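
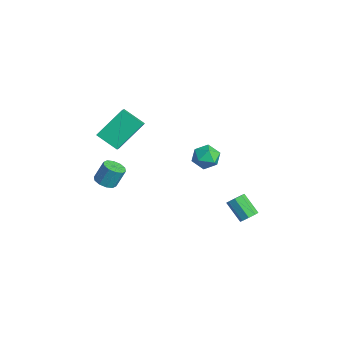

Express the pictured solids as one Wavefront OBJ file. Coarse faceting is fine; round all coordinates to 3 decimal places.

v 0.681 3.656 -4.451
v 1.004 3.85 -4.037
v 0.023 3.479 -3.095
v -0.301 3.284 -3.509
v 0.741 4.15 -4.194
v -0.241 3.778 -3.252
v 0.442 4.16 -4.501
v -0.539 3.788 -3.559
v 0.283 3.875 -4.779
v -0.698 3.503 -3.837
v 0.357 3.461 -4.865
v -0.624 3.09 -3.923
v 0.621 3.162 -4.708
v -0.361 2.79 -3.766
v 0.919 3.152 -4.401
v -0.062 2.78 -3.459
v 1.078 3.437 -4.123
v 0.097 3.065 -3.181
v -3.073 -3.025 -2.198
v -2.452 -2.839 -2.325
v -2.387 -2.308 -1.229
v -3.007 -2.495 -1.102
v -2.702 -2.543 -2.454
v -2.637 -2.012 -1.357
v -3.093 -2.431 -2.485
v -3.028 -1.9 -1.388
v -3.476 -2.546 -2.406
v -3.411 -2.016 -1.31
v -3.705 -2.845 -2.248
v -3.64 -2.314 -1.152
v -3.693 -3.212 -2.071
v -3.628 -2.681 -0.975
v -3.443 -3.508 -1.943
v -3.378 -2.977 -0.846
v -3.052 -3.62 -1.912
v -2.987 -3.089 -0.815
v -2.669 -3.504 -1.99
v -2.604 -2.974 -0.894
v -2.44 -3.206 -2.148
v -2.375 -2.675 -1.052
v 1.261 1.479 0.898
v 1.718 1.114 1.473
v 0.182 0.866 1.367
v 0.639 0.501 1.942
v 0.505 1.31 1.975
v 1.173 1.689 1.686
v 0.727 0.291 1.154
v 1.395 0.67 0.865
v 1.388 0.381 1.632
v 1.251 1.01 2.139
v 0.649 0.97 0.701
v 0.512 1.599 1.208
v -2.016 -3.836 2.497
v -2.217 -2.308 3.878
v -2.73 -3.46 1.977
v -2.93 -1.932 3.358
v -1.09 -3.068 1.782
v -1.29 -1.54 3.163
v -1.803 -2.692 1.262
v -2.004 -1.164 2.643
f 2 1 5
f 2 5 3
f 3 5 6
f 3 6 4
f 5 1 7
f 5 7 6
f 6 7 8
f 6 8 4
f 7 1 9
f 7 9 8
f 8 9 10
f 8 10 4
f 9 1 11
f 9 11 10
f 10 11 12
f 10 12 4
f 11 1 13
f 11 13 12
f 12 13 14
f 12 14 4
f 13 1 15
f 13 15 14
f 14 15 16
f 14 16 4
f 15 1 17
f 15 17 16
f 16 17 18
f 16 18 4
f 17 1 2
f 17 2 18
f 18 2 3
f 18 3 4
f 20 19 23
f 20 23 21
f 21 23 24
f 21 24 22
f 23 19 25
f 23 25 24
f 24 25 26
f 24 26 22
f 25 19 27
f 25 27 26
f 26 27 28
f 26 28 22
f 27 19 29
f 27 29 28
f 28 29 30
f 28 30 22
f 29 19 31
f 29 31 30
f 30 31 32
f 30 32 22
f 31 19 33
f 31 33 32
f 32 33 34
f 32 34 22
f 33 19 35
f 33 35 34
f 34 35 36
f 34 36 22
f 35 19 37
f 35 37 36
f 36 37 38
f 36 38 22
f 37 19 39
f 37 39 38
f 38 39 40
f 38 40 22
f 39 19 20
f 39 20 40
f 40 20 21
f 40 21 22
f 41 52 46
f 41 46 42
f 41 42 48
f 41 48 51
f 41 51 52
f 42 46 50
f 46 52 45
f 52 51 43
f 51 48 47
f 48 42 49
f 44 50 45
f 44 45 43
f 44 43 47
f 44 47 49
f 44 49 50
f 45 50 46
f 43 45 52
f 47 43 51
f 49 47 48
f 50 49 42
f 54 56 53
f 57 54 53
f 53 56 55
f 55 57 53
f 54 60 56
f 58 54 57
f 58 60 54
f 56 60 55
f 59 57 55
f 55 60 59
f 59 58 57
f 60 58 59



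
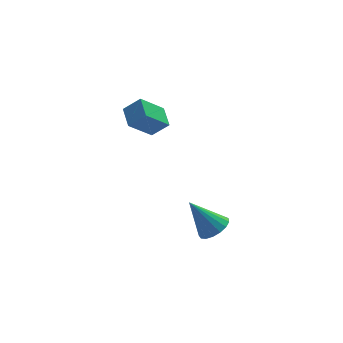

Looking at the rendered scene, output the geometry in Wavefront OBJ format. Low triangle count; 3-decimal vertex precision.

v -1.054 -2.701 -4.209
v -0.701 -3.22 -3.799
v -1.966 -2.199 -2.791
v -0.492 -2.929 -3.768
v -0.413 -2.587 -3.838
v -0.48 -2.27 -3.993
v -0.678 -2.052 -4.197
v -0.963 -1.982 -4.405
v -1.268 -2.078 -4.568
v -1.525 -2.316 -4.648
v -1.673 -2.642 -4.629
v -1.68 -2.982 -4.513
v -1.543 -3.257 -4.327
v -1.294 -3.405 -4.115
v -0.99 -3.392 -3.924
v -3.401 2.222 -1.079
v -2.688 2.006 -0.397
v -3.375 3.259 -0.778
v -2.662 3.043 -0.096
v -2.318 2.497 -2.124
v -1.605 2.281 -1.442
v -2.292 3.534 -1.823
v -1.579 3.318 -1.141
f 2 1 4
f 2 4 3
f 4 1 5
f 4 5 3
f 5 1 6
f 5 6 3
f 6 1 7
f 6 7 3
f 7 1 8
f 7 8 3
f 8 1 9
f 8 9 3
f 9 1 10
f 9 10 3
f 10 1 11
f 10 11 3
f 11 1 12
f 11 12 3
f 12 1 13
f 12 13 3
f 13 1 14
f 13 14 3
f 14 1 15
f 14 15 3
f 15 1 2
f 15 2 3
f 17 19 16
f 20 17 16
f 16 19 18
f 18 20 16
f 17 23 19
f 21 17 20
f 21 23 17
f 19 23 18
f 22 20 18
f 18 23 22
f 22 21 20
f 23 21 22



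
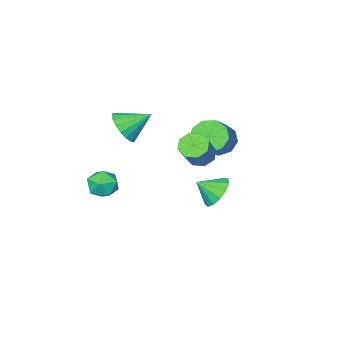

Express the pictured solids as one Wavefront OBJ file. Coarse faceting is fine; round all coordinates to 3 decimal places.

v -3.546 -1.443 -4.118
v -2.756 -0.745 -4.394
v -2.674 -2.117 -3.322
v -3.028 -0.51 -3.896
v -3.465 -0.571 -3.469
v -3.928 -0.909 -3.248
v -4.269 -1.416 -3.303
v -4.381 -1.932 -3.617
v -4.228 -2.293 -4.09
v -3.859 -2.383 -4.572
v -3.39 -2.176 -4.91
v -2.971 -1.735 -4.996
v -2.734 -1.202 -4.804
v 0.634 -4.027 1.24
v 1.427 -3.616 1.865
v -0.554 -3.193 2.2
v 1.38 -3.282 1.516
v 1.185 -3.096 1.113
v 0.881 -3.094 0.735
v 0.528 -3.277 0.457
v 0.196 -3.608 0.334
v -0.049 -4.023 0.391
v -0.159 -4.438 0.616
v -0.113 -4.772 0.965
v 0.082 -4.959 1.368
v 0.386 -4.961 1.746
v 0.739 -4.778 2.024
v 1.071 -4.446 2.147
v 1.317 -4.032 2.09
v -3.961 -1.88 -0.382
v -3.554 -1.35 -1.205
v -2.252 -0.511 -0.021
v -2.659 -1.04 0.802
v -4.084 -0.962 -0.898
v -2.782 -0.122 0.286
v -4.556 -1.003 -0.349
v -3.254 -0.164 0.835
v -4.75 -1.455 0.184
v -3.448 -0.615 1.368
v -4.575 -2.105 0.453
v -3.272 -1.266 1.637
v -4.112 -2.65 0.33
v -2.81 -1.811 1.514
v -3.579 -2.834 -0.125
v -2.277 -1.995 1.059
v -3.225 -2.572 -0.701
v -1.922 -1.733 0.483
v -3.215 -1.986 -1.127
v -1.913 -1.147 0.057
v -0.168 1.33 1.604
v 0.436 1.455 1.078
v 1.551 2.274 2.55
v 0.948 2.15 3.076
v 0.044 1.934 1.108
v 1.159 2.754 2.579
v -0.471 2.06 1.428
v 0.644 2.88 2.9
v -0.809 1.759 1.852
v 0.306 2.578 3.323
v -0.771 1.206 2.13
v 0.344 2.025 3.602
v -0.379 0.726 2.101
v 0.736 1.546 3.572
v 0.136 0.6 1.78
v 1.251 1.42 3.252
v 0.474 0.902 1.357
v 1.589 1.721 2.828
v 3.149 -1.902 -1.842
v 3.799 -2.618 -1.81
v 2.101 -2.822 -1.13
v 2.751 -3.538 -1.098
v 2.874 -2.748 -0.554
v 3.522 -2.18 -0.993
v 2.378 -3.26 -1.947
v 3.026 -2.692 -2.386
v 3.322 -3.458 -1.875
v 3.629 -3.141 -1.014
v 2.271 -2.299 -1.926
v 2.578 -1.982 -1.065
f 2 1 4
f 2 4 3
f 4 1 5
f 4 5 3
f 5 1 6
f 5 6 3
f 6 1 7
f 6 7 3
f 7 1 8
f 7 8 3
f 8 1 9
f 8 9 3
f 9 1 10
f 9 10 3
f 10 1 11
f 10 11 3
f 11 1 12
f 11 12 3
f 12 1 13
f 12 13 3
f 13 1 2
f 13 2 3
f 15 14 17
f 15 17 16
f 17 14 18
f 17 18 16
f 18 14 19
f 18 19 16
f 19 14 20
f 19 20 16
f 20 14 21
f 20 21 16
f 21 14 22
f 21 22 16
f 22 14 23
f 22 23 16
f 23 14 24
f 23 24 16
f 24 14 25
f 24 25 16
f 25 14 26
f 25 26 16
f 26 14 27
f 26 27 16
f 27 14 28
f 27 28 16
f 28 14 29
f 28 29 16
f 29 14 15
f 29 15 16
f 31 30 34
f 31 34 32
f 32 34 35
f 32 35 33
f 34 30 36
f 34 36 35
f 35 36 37
f 35 37 33
f 36 30 38
f 36 38 37
f 37 38 39
f 37 39 33
f 38 30 40
f 38 40 39
f 39 40 41
f 39 41 33
f 40 30 42
f 40 42 41
f 41 42 43
f 41 43 33
f 42 30 44
f 42 44 43
f 43 44 45
f 43 45 33
f 44 30 46
f 44 46 45
f 45 46 47
f 45 47 33
f 46 30 48
f 46 48 47
f 47 48 49
f 47 49 33
f 48 30 31
f 48 31 49
f 49 31 32
f 49 32 33
f 51 50 54
f 51 54 52
f 52 54 55
f 52 55 53
f 54 50 56
f 54 56 55
f 55 56 57
f 55 57 53
f 56 50 58
f 56 58 57
f 57 58 59
f 57 59 53
f 58 50 60
f 58 60 59
f 59 60 61
f 59 61 53
f 60 50 62
f 60 62 61
f 61 62 63
f 61 63 53
f 62 50 64
f 62 64 63
f 63 64 65
f 63 65 53
f 64 50 66
f 64 66 65
f 65 66 67
f 65 67 53
f 66 50 51
f 66 51 67
f 67 51 52
f 67 52 53
f 68 79 73
f 68 73 69
f 68 69 75
f 68 75 78
f 68 78 79
f 69 73 77
f 73 79 72
f 79 78 70
f 78 75 74
f 75 69 76
f 71 77 72
f 71 72 70
f 71 70 74
f 71 74 76
f 71 76 77
f 72 77 73
f 70 72 79
f 74 70 78
f 76 74 75
f 77 76 69



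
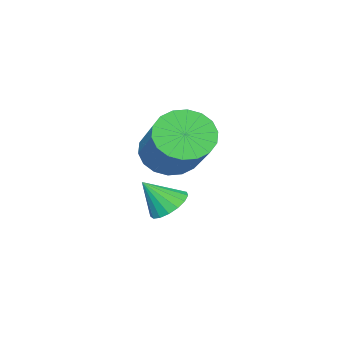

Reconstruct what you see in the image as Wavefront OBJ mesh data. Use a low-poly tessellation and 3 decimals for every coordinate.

v 2.398 1.408 -1.252
v 2.929 1.59 -1.493
v 2.922 0.972 -0.428
v 2.848 1.814 -1.323
v 2.665 1.945 -1.138
v 2.421 1.953 -0.978
v 2.171 1.836 -0.882
v 1.974 1.621 -0.87
v 1.873 1.358 -0.946
v 1.893 1.106 -1.092
v 2.029 0.923 -1.275
v 2.249 0.852 -1.453
v 2.504 0.908 -1.584
v 2.734 1.078 -1.64
v 2.887 1.325 -1.607
v 2.482 1.525 0.653
v 3.181 1.267 0.337
v 4.198 2.656 1.45
v 3.498 2.915 1.767
v 3.08 1.525 0.107
v 4.096 2.915 1.22
v 2.86 1.784 -0.015
v 3.877 3.173 1.099
v 2.565 1.991 -0.004
v 3.582 3.38 1.109
v 2.254 2.106 0.137
v 3.271 3.495 1.25
v 1.988 2.106 0.38
v 3.004 3.495 1.493
v 1.819 1.991 0.677
v 2.836 3.38 1.79
v 1.782 1.784 0.97
v 2.799 3.173 2.083
v 1.884 1.525 1.2
v 2.9 2.915 2.313
v 2.103 1.267 1.321
v 3.12 2.656 2.435
v 2.398 1.06 1.311
v 3.415 2.449 2.424
v 2.709 0.945 1.17
v 3.726 2.334 2.283
v 2.976 0.945 0.927
v 3.992 2.334 2.04
v 3.144 1.06 0.63
v 4.161 2.449 1.743
f 2 1 4
f 2 4 3
f 4 1 5
f 4 5 3
f 5 1 6
f 5 6 3
f 6 1 7
f 6 7 3
f 7 1 8
f 7 8 3
f 8 1 9
f 8 9 3
f 9 1 10
f 9 10 3
f 10 1 11
f 10 11 3
f 11 1 12
f 11 12 3
f 12 1 13
f 12 13 3
f 13 1 14
f 13 14 3
f 14 1 15
f 14 15 3
f 15 1 2
f 15 2 3
f 17 16 20
f 17 20 18
f 18 20 21
f 18 21 19
f 20 16 22
f 20 22 21
f 21 22 23
f 21 23 19
f 22 16 24
f 22 24 23
f 23 24 25
f 23 25 19
f 24 16 26
f 24 26 25
f 25 26 27
f 25 27 19
f 26 16 28
f 26 28 27
f 27 28 29
f 27 29 19
f 28 16 30
f 28 30 29
f 29 30 31
f 29 31 19
f 30 16 32
f 30 32 31
f 31 32 33
f 31 33 19
f 32 16 34
f 32 34 33
f 33 34 35
f 33 35 19
f 34 16 36
f 34 36 35
f 35 36 37
f 35 37 19
f 36 16 38
f 36 38 37
f 37 38 39
f 37 39 19
f 38 16 40
f 38 40 39
f 39 40 41
f 39 41 19
f 40 16 42
f 40 42 41
f 41 42 43
f 41 43 19
f 42 16 44
f 42 44 43
f 43 44 45
f 43 45 19
f 44 16 17
f 44 17 45
f 45 17 18
f 45 18 19



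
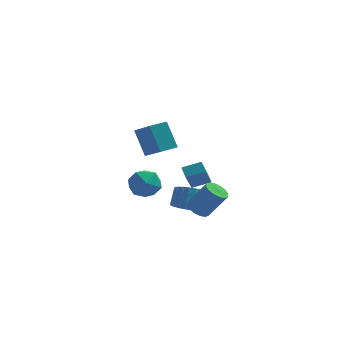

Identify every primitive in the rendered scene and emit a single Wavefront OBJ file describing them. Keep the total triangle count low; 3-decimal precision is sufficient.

v -0.413 -1.185 0.014
v -0.692 -0.565 0.435
v -0.148 -0.076 -1.443
v -0.427 0.544 -1.021
v 0.707 -0.944 0.401
v 0.428 -0.324 0.823
v 0.972 0.165 -1.055
v 0.693 0.785 -0.634
v 0.476 -3.515 -1.291
v 0.929 -4.014 -1.619
v 1.997 -4.085 -0.037
v 1.544 -3.585 0.291
v 1.081 -3.668 -1.706
v 2.149 -3.738 -0.125
v 1.071 -3.281 -1.682
v 2.139 -3.351 -0.101
v 0.902 -2.956 -1.553
v 1.97 -3.026 0.028
v 0.618 -2.781 -1.354
v 1.686 -2.852 0.228
v 0.296 -2.803 -1.138
v 1.365 -2.873 0.444
v 0.023 -3.015 -0.963
v 1.091 -3.086 0.619
v -0.129 -3.362 -0.875
v 0.939 -3.432 0.706
v -0.119 -3.749 -0.899
v 0.949 -3.819 0.682
v 0.05 -4.074 -1.028
v 1.118 -4.144 0.553
v 0.334 -4.248 -1.228
v 1.402 -4.319 0.354
v 0.655 -4.227 -1.444
v 1.724 -4.297 0.138
v -4.134 2.674 -2.385
v -3.291 3.205 -3.013
v -2.909 1.295 -1.907
v -2.066 1.826 -2.535
v -2.461 2.322 -1.543
v -3.218 3.174 -1.838
v -2.982 1.326 -3.082
v -3.739 2.178 -3.377
v -2.579 2.372 -3.444
v -2.257 2.987 -2.493
v -3.943 1.513 -2.427
v -3.621 2.128 -1.476
v -1.504 -4.545 3.668
v -2.17 -3.802 5.262
v -2.486 -3.255 2.658
v -3.151 -2.513 4.251
v -0.629 -3.847 3.709
v -1.294 -3.105 5.302
v -1.61 -2.558 2.698
v -2.276 -1.815 4.292
v -0.476 0.878 -3.58
v 0.541 0.857 -3.742
v 0.713 1.662 -2.762
v -0.304 1.682 -2.6
v 0.418 1.185 -3.989
v 0.59 1.989 -3.009
v 0.14 1.459 -4.166
v 0.313 2.264 -3.185
v -0.244 1.633 -4.241
v -0.072 2.438 -3.26
v -0.668 1.676 -4.202
v -0.496 2.481 -3.221
v -1.059 1.581 -4.055
v -0.887 2.386 -3.075
v -1.35 1.365 -3.826
v -1.177 2.169 -2.846
v -1.489 1.064 -3.555
v -1.317 1.869 -2.575
v -1.453 0.731 -3.288
v -1.281 1.536 -2.308
v -1.248 0.423 -3.072
v -1.076 1.228 -2.091
v -0.91 0.194 -2.943
v -0.738 0.999 -1.963
v -0.497 0.083 -2.925
v -0.324 0.888 -1.944
v -0.08 0.11 -3.02
v 0.092 0.914 -2.039
v 0.268 0.269 -3.212
v 0.441 1.074 -2.231
v 0.488 0.533 -3.467
v 0.66 1.338 -2.487
f 2 4 1
f 5 2 1
f 1 4 3
f 3 5 1
f 2 8 4
f 6 2 5
f 6 8 2
f 4 8 3
f 7 5 3
f 3 8 7
f 7 6 5
f 8 6 7
f 10 9 13
f 10 13 11
f 11 13 14
f 11 14 12
f 13 9 15
f 13 15 14
f 14 15 16
f 14 16 12
f 15 9 17
f 15 17 16
f 16 17 18
f 16 18 12
f 17 9 19
f 17 19 18
f 18 19 20
f 18 20 12
f 19 9 21
f 19 21 20
f 20 21 22
f 20 22 12
f 21 9 23
f 21 23 22
f 22 23 24
f 22 24 12
f 23 9 25
f 23 25 24
f 24 25 26
f 24 26 12
f 25 9 27
f 25 27 26
f 26 27 28
f 26 28 12
f 27 9 29
f 27 29 28
f 28 29 30
f 28 30 12
f 29 9 31
f 29 31 30
f 30 31 32
f 30 32 12
f 31 9 33
f 31 33 32
f 32 33 34
f 32 34 12
f 33 9 10
f 33 10 34
f 34 10 11
f 34 11 12
f 35 46 40
f 35 40 36
f 35 36 42
f 35 42 45
f 35 45 46
f 36 40 44
f 40 46 39
f 46 45 37
f 45 42 41
f 42 36 43
f 38 44 39
f 38 39 37
f 38 37 41
f 38 41 43
f 38 43 44
f 39 44 40
f 37 39 46
f 41 37 45
f 43 41 42
f 44 43 36
f 48 50 47
f 51 48 47
f 47 50 49
f 49 51 47
f 48 54 50
f 52 48 51
f 52 54 48
f 50 54 49
f 53 51 49
f 49 54 53
f 53 52 51
f 54 52 53
f 56 55 59
f 56 59 57
f 57 59 60
f 57 60 58
f 59 55 61
f 59 61 60
f 60 61 62
f 60 62 58
f 61 55 63
f 61 63 62
f 62 63 64
f 62 64 58
f 63 55 65
f 63 65 64
f 64 65 66
f 64 66 58
f 65 55 67
f 65 67 66
f 66 67 68
f 66 68 58
f 67 55 69
f 67 69 68
f 68 69 70
f 68 70 58
f 69 55 71
f 69 71 70
f 70 71 72
f 70 72 58
f 71 55 73
f 71 73 72
f 72 73 74
f 72 74 58
f 73 55 75
f 73 75 74
f 74 75 76
f 74 76 58
f 75 55 77
f 75 77 76
f 76 77 78
f 76 78 58
f 77 55 79
f 77 79 78
f 78 79 80
f 78 80 58
f 79 55 81
f 79 81 80
f 80 81 82
f 80 82 58
f 81 55 83
f 81 83 82
f 82 83 84
f 82 84 58
f 83 55 85
f 83 85 84
f 84 85 86
f 84 86 58
f 85 55 56
f 85 56 86
f 86 56 57
f 86 57 58



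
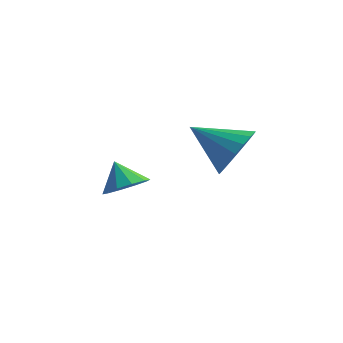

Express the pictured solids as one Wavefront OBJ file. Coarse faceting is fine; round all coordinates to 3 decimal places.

v 4.524 0.886 2.151
v 4.934 0.379 2.828
v 3.076 0.754 2.929
v 4.974 0.772 2.968
v 4.925 1.187 2.946
v 4.796 1.542 2.767
v 4.613 1.767 2.465
v 4.413 1.818 2.101
v 4.235 1.684 1.747
v 4.114 1.392 1.473
v 4.075 1 1.333
v 4.124 0.585 1.355
v 4.253 0.23 1.535
v 4.435 0.004 1.836
v 4.636 -0.046 2.2
v 4.814 0.088 2.554
v 0.694 1.335 -0.487
v 1.321 1.314 -0.041
v 0.126 1.645 0.327
v 1.289 1.75 -0.229
v 1.03 2.027 -0.516
v 0.642 2.04 -0.792
v 0.275 1.783 -0.951
v 0.067 1.356 -0.933
v 0.099 0.92 -0.744
v 0.358 0.643 -0.457
v 0.746 0.63 -0.182
v 1.114 0.886 -0.023
f 2 1 4
f 2 4 3
f 4 1 5
f 4 5 3
f 5 1 6
f 5 6 3
f 6 1 7
f 6 7 3
f 7 1 8
f 7 8 3
f 8 1 9
f 8 9 3
f 9 1 10
f 9 10 3
f 10 1 11
f 10 11 3
f 11 1 12
f 11 12 3
f 12 1 13
f 12 13 3
f 13 1 14
f 13 14 3
f 14 1 15
f 14 15 3
f 15 1 16
f 15 16 3
f 16 1 2
f 16 2 3
f 18 17 20
f 18 20 19
f 20 17 21
f 20 21 19
f 21 17 22
f 21 22 19
f 22 17 23
f 22 23 19
f 23 17 24
f 23 24 19
f 24 17 25
f 24 25 19
f 25 17 26
f 25 26 19
f 26 17 27
f 26 27 19
f 27 17 28
f 27 28 19
f 28 17 18
f 28 18 19



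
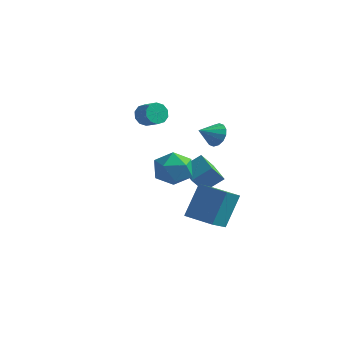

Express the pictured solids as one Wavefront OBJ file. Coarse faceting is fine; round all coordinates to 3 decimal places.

v 1.42 3.565 -1.672
v 1.101 2.697 -0.504
v 0.291 4.428 -1.339
v -0.029 3.56 -0.171
v 2.249 4.34 -0.869
v 1.929 3.472 0.299
v 1.119 5.203 -0.536
v 0.8 4.335 0.632
v 2.411 -1.865 3.845
v 3.067 -1.808 2.895
v 2.913 -3.652 4.085
v 3.569 -3.595 3.135
v 3.874 -3.008 4.083
v 3.564 -1.904 3.935
v 2.416 -3.556 3.045
v 2.106 -2.452 2.897
v 3.071 -2.854 2.4
v 3.971 -2.515 3.042
v 2.009 -2.945 3.938
v 2.909 -2.606 4.58
v 2.835 -1.284 -0.743
v 3.044 -0.095 1.096
v 2.895 0.115 -1.654
v 3.104 1.304 0.186
v 4.536 -1.424 -0.846
v 4.745 -0.235 0.994
v 4.596 -0.025 -1.756
v 4.805 1.164 0.083
v -1.994 3.139 3.592
v -1.592 3.629 3.209
v -0.665 3.271 3.726
v -1.066 2.781 4.108
v -1.73 3.83 3.596
v -0.802 3.473 4.113
v -1.968 3.767 3.981
v -1.041 3.41 4.498
v -2.217 3.465 4.218
v -1.289 3.107 4.734
v -2.38 3.037 4.215
v -1.452 2.68 4.731
v -2.395 2.649 3.974
v -1.468 2.291 4.491
v -2.258 2.447 3.587
v -1.33 2.09 4.104
v -2.019 2.51 3.202
v -1.092 2.153 3.719
v -1.771 2.813 2.966
v -0.843 2.455 3.482
v -1.608 3.24 2.969
v -0.68 2.883 3.485
v 2.342 3.168 3.115
v 2.769 2.625 2.692
v 1.758 2.232 3.725
v 3 2.703 3.033
v 3.055 2.905 3.396
v 2.919 3.178 3.684
v 2.628 3.448 3.819
v 2.26 3.643 3.766
v 1.915 3.71 3.538
v 1.684 3.632 3.197
v 1.629 3.43 2.834
v 1.765 3.157 2.547
v 2.056 2.887 2.411
v 2.423 2.692 2.464
f 2 4 1
f 5 2 1
f 1 4 3
f 3 5 1
f 2 8 4
f 6 2 5
f 6 8 2
f 4 8 3
f 7 5 3
f 3 8 7
f 7 6 5
f 8 6 7
f 9 20 14
f 9 14 10
f 9 10 16
f 9 16 19
f 9 19 20
f 10 14 18
f 14 20 13
f 20 19 11
f 19 16 15
f 16 10 17
f 12 18 13
f 12 13 11
f 12 11 15
f 12 15 17
f 12 17 18
f 13 18 14
f 11 13 20
f 15 11 19
f 17 15 16
f 18 17 10
f 22 24 21
f 25 22 21
f 21 24 23
f 23 25 21
f 22 28 24
f 26 22 25
f 26 28 22
f 24 28 23
f 27 25 23
f 23 28 27
f 27 26 25
f 28 26 27
f 30 29 33
f 30 33 31
f 31 33 34
f 31 34 32
f 33 29 35
f 33 35 34
f 34 35 36
f 34 36 32
f 35 29 37
f 35 37 36
f 36 37 38
f 36 38 32
f 37 29 39
f 37 39 38
f 38 39 40
f 38 40 32
f 39 29 41
f 39 41 40
f 40 41 42
f 40 42 32
f 41 29 43
f 41 43 42
f 42 43 44
f 42 44 32
f 43 29 45
f 43 45 44
f 44 45 46
f 44 46 32
f 45 29 47
f 45 47 46
f 46 47 48
f 46 48 32
f 47 29 49
f 47 49 48
f 48 49 50
f 48 50 32
f 49 29 30
f 49 30 50
f 50 30 31
f 50 31 32
f 52 51 54
f 52 54 53
f 54 51 55
f 54 55 53
f 55 51 56
f 55 56 53
f 56 51 57
f 56 57 53
f 57 51 58
f 57 58 53
f 58 51 59
f 58 59 53
f 59 51 60
f 59 60 53
f 60 51 61
f 60 61 53
f 61 51 62
f 61 62 53
f 62 51 63
f 62 63 53
f 63 51 64
f 63 64 53
f 64 51 52
f 64 52 53



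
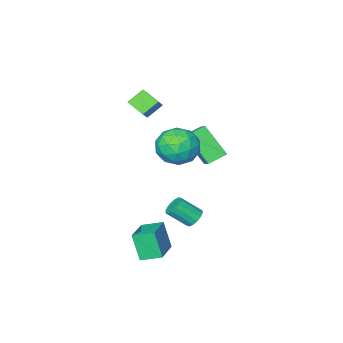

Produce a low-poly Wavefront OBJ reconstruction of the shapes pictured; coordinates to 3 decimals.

v -0.497 3.661 -3.277
v -0.242 3.365 -3.733
v 0.592 2.704 -2.839
v 0.337 2.999 -2.383
v -0.073 3.623 -3.7
v 0.761 2.962 -2.806
v -0.017 3.892 -3.554
v 0.817 3.231 -2.659
v -0.09 4.098 -3.333
v 0.744 3.437 -2.439
v -0.272 4.187 -3.098
v 0.562 3.526 -2.203
v -0.514 4.135 -2.91
v 0.32 3.474 -2.016
v -0.752 3.956 -2.821
v 0.082 3.295 -1.927
v -0.921 3.698 -2.854
v -0.087 3.037 -1.96
v -0.977 3.429 -3.001
v -0.143 2.768 -2.106
v -0.904 3.223 -3.221
v -0.07 2.562 -2.327
v -0.722 3.134 -3.457
v 0.112 2.473 -2.562
v -0.48 3.186 -3.644
v 0.354 2.525 -2.75
v -4.853 0.029 -2.134
v -4.437 -1.333 -0.55
v -4.268 1.206 -1.275
v -3.852 -0.156 0.309
v -3.828 -0.164 -2.569
v -3.412 -1.526 -0.985
v -3.243 1.013 -1.71
v -2.827 -0.349 -0.126
v 1.109 3.949 -4.556
v 1.162 3.335 -3.09
v 2.416 5.066 -4.135
v 2.469 4.452 -2.669
v 1.891 3.168 -4.911
v 1.944 2.554 -3.445
v 3.198 4.285 -4.49
v 3.251 3.671 -3.024
v -1.938 1.767 -0.155
v -1.161 1.476 0.768
v -1.979 -0.156 -0.728
v -1.202 -0.447 0.195
v -2.365 -0.098 0.45
v -2.34 1.091 0.803
v -0.8 0.229 -0.763
v -0.775 1.418 -0.41
v -0.458 0.526 0.392
v -1.426 0.323 1.142
v -1.714 0.997 -1.102
v -2.682 0.794 -0.352
v -1.546 1.791 0.357
v -1.594 -0.471 -0.317
v -2.278 -0.265 -0.167
v -1.821 -0.437 0.376
v -2.239 1.564 0.378
v -1.783 1.393 0.92
v -2.49 0.467 0.733
v -1.357 -0.073 -0.88
v -0.901 -0.244 -0.338
v -1.319 1.757 -0.336
v -0.862 1.585 0.207
v -0.65 0.853 -0.693
v -0.676 1.061 0.678
v -0.7 -0.07 0.342
v -0.464 0.328 -0.222
v -0.449 1.027 -0.014
v -1.245 0.942 1.119
v -1.269 -0.189 0.782
v -1.953 0.016 0.932
v -1.938 0.715 1.14
v -0.832 0.383 0.898
v -1.871 1.509 -0.742
v -1.895 0.378 -1.079
v -1.202 0.605 -1.1
v -1.187 1.304 -0.892
v -2.44 1.39 -0.302
v -2.464 0.259 -0.638
v -2.691 0.293 0.054
v -2.676 0.992 0.262
v -2.308 0.937 -0.858
v -0.507 -1.842 2.173
v -1.365 -1.72 2.85
v -0.726 -0.803 1.707
v -1.584 -0.68 2.383
v 0.024 -1.46 2.777
v -0.834 -1.337 3.453
v -0.195 -0.42 2.31
v -1.053 -0.298 2.987
f 2 1 5
f 2 5 3
f 3 5 6
f 3 6 4
f 5 1 7
f 5 7 6
f 6 7 8
f 6 8 4
f 7 1 9
f 7 9 8
f 8 9 10
f 8 10 4
f 9 1 11
f 9 11 10
f 10 11 12
f 10 12 4
f 11 1 13
f 11 13 12
f 12 13 14
f 12 14 4
f 13 1 15
f 13 15 14
f 14 15 16
f 14 16 4
f 15 1 17
f 15 17 16
f 16 17 18
f 16 18 4
f 17 1 19
f 17 19 18
f 18 19 20
f 18 20 4
f 19 1 21
f 19 21 20
f 20 21 22
f 20 22 4
f 21 1 23
f 21 23 22
f 22 23 24
f 22 24 4
f 23 1 25
f 23 25 24
f 24 25 26
f 24 26 4
f 25 1 2
f 25 2 26
f 26 2 3
f 26 3 4
f 28 30 27
f 31 28 27
f 27 30 29
f 29 31 27
f 28 34 30
f 32 28 31
f 32 34 28
f 30 34 29
f 33 31 29
f 29 34 33
f 33 32 31
f 34 32 33
f 36 38 35
f 39 36 35
f 35 38 37
f 37 39 35
f 36 42 38
f 40 36 39
f 40 42 36
f 38 42 37
f 41 39 37
f 37 42 41
f 41 40 39
f 42 40 41
f 43 80 59
f 80 54 83
f 59 83 48
f 80 83 59
f 43 59 55
f 59 48 60
f 55 60 44
f 59 60 55
f 43 55 64
f 55 44 65
f 64 65 50
f 55 65 64
f 43 64 76
f 64 50 79
f 76 79 53
f 64 79 76
f 43 76 80
f 76 53 84
f 80 84 54
f 76 84 80
f 44 60 71
f 60 48 74
f 71 74 52
f 60 74 71
f 48 83 61
f 83 54 82
f 61 82 47
f 83 82 61
f 54 84 81
f 84 53 77
f 81 77 45
f 84 77 81
f 53 79 78
f 79 50 66
f 78 66 49
f 79 66 78
f 50 65 70
f 65 44 67
f 70 67 51
f 65 67 70
f 46 72 58
f 72 52 73
f 58 73 47
f 72 73 58
f 46 58 56
f 58 47 57
f 56 57 45
f 58 57 56
f 46 56 63
f 56 45 62
f 63 62 49
f 56 62 63
f 46 63 68
f 63 49 69
f 68 69 51
f 63 69 68
f 46 68 72
f 68 51 75
f 72 75 52
f 68 75 72
f 47 73 61
f 73 52 74
f 61 74 48
f 73 74 61
f 45 57 81
f 57 47 82
f 81 82 54
f 57 82 81
f 49 62 78
f 62 45 77
f 78 77 53
f 62 77 78
f 51 69 70
f 69 49 66
f 70 66 50
f 69 66 70
f 52 75 71
f 75 51 67
f 71 67 44
f 75 67 71
f 86 88 85
f 89 86 85
f 85 88 87
f 87 89 85
f 86 92 88
f 90 86 89
f 90 92 86
f 88 92 87
f 91 89 87
f 87 92 91
f 91 90 89
f 92 90 91



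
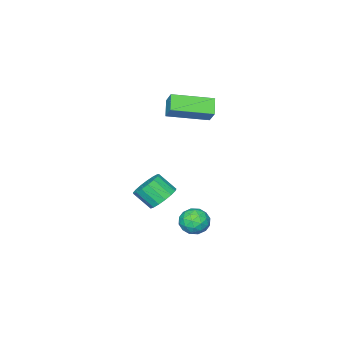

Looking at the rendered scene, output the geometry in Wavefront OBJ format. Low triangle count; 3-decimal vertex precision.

v -1.361 2.452 -4.376
v -1.079 2.092 -3.707
v -2.521 2.628 -3.793
v -2.239 2.268 -3.124
v -1.956 2.994 -3.342
v -1.239 2.886 -3.703
v -2.361 1.834 -3.797
v -1.644 1.726 -4.158
v -1.698 1.71 -3.35
v -1.447 2.427 -3.069
v -2.153 2.293 -4.431
v -1.902 3.01 -4.15
v -1.118 2.257 -4.093
v -2.482 2.463 -3.407
v -2.315 2.89 -3.536
v -2.15 2.679 -3.143
v -1.212 2.723 -4.09
v -1.047 2.511 -3.697
v -1.562 3.042 -3.483
v -2.553 2.209 -3.803
v -2.388 1.997 -3.41
v -1.45 2.041 -4.357
v -1.285 1.83 -3.964
v -2.038 1.678 -4.017
v -1.316 1.82 -3.49
v -1.998 1.924 -3.147
v -2.069 1.669 -3.543
v -1.648 1.605 -3.754
v -1.169 2.242 -3.324
v -1.851 2.345 -2.982
v -1.685 2.772 -3.11
v -1.263 2.708 -3.322
v -1.533 2.017 -3.114
v -1.749 2.375 -4.518
v -2.431 2.478 -4.176
v -2.337 2.012 -4.178
v -1.915 1.948 -4.39
v -1.602 2.796 -4.353
v -2.284 2.9 -4.01
v -1.952 3.115 -3.746
v -1.531 3.051 -3.957
v -2.067 2.703 -4.386
v -4.889 0.341 2.197
v -4.618 0.932 2.944
v -4.307 0.883 1.558
v -4.036 1.473 2.305
v -3.224 -0.953 2.615
v -2.953 -0.363 3.362
v -2.642 -0.412 1.976
v -2.371 0.179 2.723
v 0.044 2.151 -1.456
v 0.742 2.032 -1.871
v 1.093 1.251 -1.059
v 0.396 1.369 -0.644
v 0.827 2.326 -1.626
v 1.178 1.545 -0.814
v 0.734 2.58 -1.341
v 1.085 1.799 -0.529
v 0.482 2.735 -1.083
v 0.833 1.954 -0.271
v 0.13 2.756 -0.91
v 0.481 1.975 -0.098
v -0.241 2.639 -0.862
v 0.11 1.858 -0.051
v -0.547 2.41 -0.951
v -0.196 1.629 -0.139
v -0.718 2.121 -1.155
v -0.367 1.34 -0.343
v -0.714 1.839 -1.428
v -0.362 1.058 -0.616
v -0.536 1.628 -1.707
v -0.185 0.847 -0.895
v -0.225 1.537 -1.929
v 0.126 0.756 -1.117
v 0.147 1.587 -2.043
v 0.498 0.806 -1.231
v 0.496 1.765 -2.022
v 0.847 0.984 -1.21
f 1 38 17
f 38 12 41
f 17 41 6
f 38 41 17
f 1 17 13
f 17 6 18
f 13 18 2
f 17 18 13
f 1 13 22
f 13 2 23
f 22 23 8
f 13 23 22
f 1 22 34
f 22 8 37
f 34 37 11
f 22 37 34
f 1 34 38
f 34 11 42
f 38 42 12
f 34 42 38
f 2 18 29
f 18 6 32
f 29 32 10
f 18 32 29
f 6 41 19
f 41 12 40
f 19 40 5
f 41 40 19
f 12 42 39
f 42 11 35
f 39 35 3
f 42 35 39
f 11 37 36
f 37 8 24
f 36 24 7
f 37 24 36
f 8 23 28
f 23 2 25
f 28 25 9
f 23 25 28
f 4 30 16
f 30 10 31
f 16 31 5
f 30 31 16
f 4 16 14
f 16 5 15
f 14 15 3
f 16 15 14
f 4 14 21
f 14 3 20
f 21 20 7
f 14 20 21
f 4 21 26
f 21 7 27
f 26 27 9
f 21 27 26
f 4 26 30
f 26 9 33
f 30 33 10
f 26 33 30
f 5 31 19
f 31 10 32
f 19 32 6
f 31 32 19
f 3 15 39
f 15 5 40
f 39 40 12
f 15 40 39
f 7 20 36
f 20 3 35
f 36 35 11
f 20 35 36
f 9 27 28
f 27 7 24
f 28 24 8
f 27 24 28
f 10 33 29
f 33 9 25
f 29 25 2
f 33 25 29
f 44 46 43
f 47 44 43
f 43 46 45
f 45 47 43
f 44 50 46
f 48 44 47
f 48 50 44
f 46 50 45
f 49 47 45
f 45 50 49
f 49 48 47
f 50 48 49
f 52 51 55
f 52 55 53
f 53 55 56
f 53 56 54
f 55 51 57
f 55 57 56
f 56 57 58
f 56 58 54
f 57 51 59
f 57 59 58
f 58 59 60
f 58 60 54
f 59 51 61
f 59 61 60
f 60 61 62
f 60 62 54
f 61 51 63
f 61 63 62
f 62 63 64
f 62 64 54
f 63 51 65
f 63 65 64
f 64 65 66
f 64 66 54
f 65 51 67
f 65 67 66
f 66 67 68
f 66 68 54
f 67 51 69
f 67 69 68
f 68 69 70
f 68 70 54
f 69 51 71
f 69 71 70
f 70 71 72
f 70 72 54
f 71 51 73
f 71 73 72
f 72 73 74
f 72 74 54
f 73 51 75
f 73 75 74
f 74 75 76
f 74 76 54
f 75 51 77
f 75 77 76
f 76 77 78
f 76 78 54
f 77 51 52
f 77 52 78
f 78 52 53
f 78 53 54



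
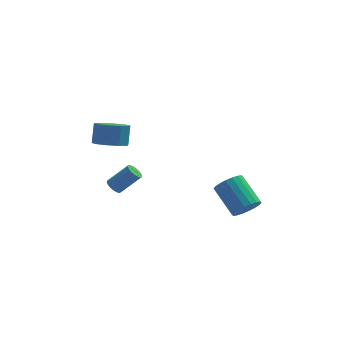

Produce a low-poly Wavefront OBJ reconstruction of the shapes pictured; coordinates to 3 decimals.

v -3.765 -0.651 -0.19
v -3.45 -1.019 -0.47
v -2.26 -0.898 0.71
v -2.575 -0.529 0.99
v -3.375 -0.782 -0.57
v -2.185 -0.661 0.61
v -3.39 -0.514 -0.582
v -2.2 -0.393 0.597
v -3.49 -0.278 -0.505
v -2.3 -0.157 0.674
v -3.654 -0.127 -0.356
v -2.464 -0.006 0.824
v -3.843 -0.096 -0.168
v -2.653 0.025 1.011
v -4.014 -0.192 0.014
v -2.824 -0.071 1.194
v -4.128 -0.393 0.15
v -2.938 -0.272 1.33
v -4.159 -0.653 0.208
v -2.969 -0.532 1.388
v -4.1 -0.912 0.175
v -2.91 -0.791 1.354
v -3.964 -1.112 0.058
v -2.774 -0.991 1.238
v -3.782 -1.205 -0.116
v -2.592 -1.084 1.064
v -3.597 -1.172 -0.306
v -2.407 -1.051 0.874
v 3.738 -0.753 -2.192
v 4.501 -0.725 -1.626
v 3.524 0.76 -0.382
v 2.762 0.733 -0.948
v 4.587 -0.428 -1.914
v 3.61 1.058 -0.67
v 4.504 -0.195 -2.257
v 3.528 1.291 -1.013
v 4.27 -0.072 -2.587
v 3.294 1.413 -1.343
v 3.931 -0.084 -2.839
v 2.954 1.401 -1.595
v 3.553 -0.229 -2.963
v 2.577 1.257 -1.719
v 3.212 -0.477 -2.934
v 2.236 1.008 -1.69
v 2.976 -0.78 -2.758
v 1.999 0.705 -1.514
v 2.89 -1.078 -2.47
v 1.913 0.408 -1.226
v 2.972 -1.311 -2.127
v 1.996 0.175 -0.883
v 3.206 -1.433 -1.797
v 2.23 0.052 -0.553
v 3.546 -1.421 -1.545
v 2.569 0.064 -0.301
v 3.923 -1.277 -1.421
v 2.947 0.209 -0.177
v 4.264 -1.028 -1.45
v 3.288 0.457 -0.206
v -3.939 2.23 1.477
v -2.918 2.45 1.243
v -2.78 3.111 2.47
v -3.801 2.89 2.703
v -3.352 2.988 1.002
v -3.214 3.649 2.229
v -4.061 3.171 0.983
v -3.923 3.832 2.21
v -4.712 2.914 1.195
v -4.574 3.574 2.422
v -5.002 2.336 1.539
v -4.864 2.997 2.765
v -4.794 1.709 1.853
v -4.656 2.369 3.08
v -4.186 1.325 1.992
v -4.049 1.986 3.218
v -3.463 1.365 1.889
v -3.325 2.025 3.116
v -2.962 1.809 1.593
v -2.824 2.47 2.82
f 2 1 5
f 2 5 3
f 3 5 6
f 3 6 4
f 5 1 7
f 5 7 6
f 6 7 8
f 6 8 4
f 7 1 9
f 7 9 8
f 8 9 10
f 8 10 4
f 9 1 11
f 9 11 10
f 10 11 12
f 10 12 4
f 11 1 13
f 11 13 12
f 12 13 14
f 12 14 4
f 13 1 15
f 13 15 14
f 14 15 16
f 14 16 4
f 15 1 17
f 15 17 16
f 16 17 18
f 16 18 4
f 17 1 19
f 17 19 18
f 18 19 20
f 18 20 4
f 19 1 21
f 19 21 20
f 20 21 22
f 20 22 4
f 21 1 23
f 21 23 22
f 22 23 24
f 22 24 4
f 23 1 25
f 23 25 24
f 24 25 26
f 24 26 4
f 25 1 27
f 25 27 26
f 26 27 28
f 26 28 4
f 27 1 2
f 27 2 28
f 28 2 3
f 28 3 4
f 30 29 33
f 30 33 31
f 31 33 34
f 31 34 32
f 33 29 35
f 33 35 34
f 34 35 36
f 34 36 32
f 35 29 37
f 35 37 36
f 36 37 38
f 36 38 32
f 37 29 39
f 37 39 38
f 38 39 40
f 38 40 32
f 39 29 41
f 39 41 40
f 40 41 42
f 40 42 32
f 41 29 43
f 41 43 42
f 42 43 44
f 42 44 32
f 43 29 45
f 43 45 44
f 44 45 46
f 44 46 32
f 45 29 47
f 45 47 46
f 46 47 48
f 46 48 32
f 47 29 49
f 47 49 48
f 48 49 50
f 48 50 32
f 49 29 51
f 49 51 50
f 50 51 52
f 50 52 32
f 51 29 53
f 51 53 52
f 52 53 54
f 52 54 32
f 53 29 55
f 53 55 54
f 54 55 56
f 54 56 32
f 55 29 57
f 55 57 56
f 56 57 58
f 56 58 32
f 57 29 30
f 57 30 58
f 58 30 31
f 58 31 32
f 60 59 63
f 60 63 61
f 61 63 64
f 61 64 62
f 63 59 65
f 63 65 64
f 64 65 66
f 64 66 62
f 65 59 67
f 65 67 66
f 66 67 68
f 66 68 62
f 67 59 69
f 67 69 68
f 68 69 70
f 68 70 62
f 69 59 71
f 69 71 70
f 70 71 72
f 70 72 62
f 71 59 73
f 71 73 72
f 72 73 74
f 72 74 62
f 73 59 75
f 73 75 74
f 74 75 76
f 74 76 62
f 75 59 77
f 75 77 76
f 76 77 78
f 76 78 62
f 77 59 60
f 77 60 78
f 78 60 61
f 78 61 62



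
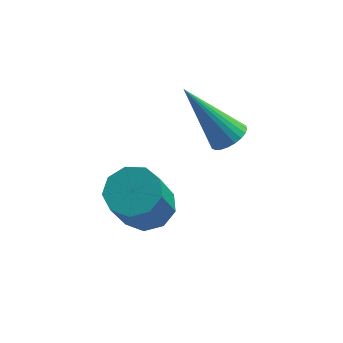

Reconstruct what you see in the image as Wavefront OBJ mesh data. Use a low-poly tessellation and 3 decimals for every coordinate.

v 3.622 3.729 -2.662
v 3.923 4.173 -2.501
v 2.418 3.951 -1.018
v 3.771 4.268 -2.626
v 3.596 4.28 -2.756
v 3.425 4.209 -2.872
v 3.284 4.065 -2.955
v 3.194 3.869 -2.995
v 3.17 3.652 -2.983
v 3.215 3.447 -2.923
v 3.321 3.285 -2.823
v 3.474 3.19 -2.698
v 3.649 3.178 -2.568
v 3.82 3.249 -2.452
v 3.961 3.393 -2.368
v 4.05 3.589 -2.329
v 4.075 3.806 -2.341
v 4.03 4.011 -2.401
v 1.77 1.631 -3.742
v 2.418 1.92 -3.471
v 2.199 1.018 -1.987
v 1.55 0.729 -2.258
v 2.019 2.227 -3.343
v 1.8 1.326 -1.859
v 1.503 2.256 -3.401
v 1.284 1.354 -1.918
v 1.112 1.992 -3.62
v 0.893 1.091 -2.136
v 1.029 1.559 -3.895
v 0.809 0.658 -2.411
v 1.292 1.16 -4.099
v 1.073 0.258 -2.615
v 1.778 0.981 -4.136
v 1.559 0.079 -2.652
v 2.261 1.106 -3.988
v 2.042 0.204 -2.504
v 2.514 1.477 -3.726
v 2.294 0.575 -2.242
f 2 1 4
f 2 4 3
f 4 1 5
f 4 5 3
f 5 1 6
f 5 6 3
f 6 1 7
f 6 7 3
f 7 1 8
f 7 8 3
f 8 1 9
f 8 9 3
f 9 1 10
f 9 10 3
f 10 1 11
f 10 11 3
f 11 1 12
f 11 12 3
f 12 1 13
f 12 13 3
f 13 1 14
f 13 14 3
f 14 1 15
f 14 15 3
f 15 1 16
f 15 16 3
f 16 1 17
f 16 17 3
f 17 1 18
f 17 18 3
f 18 1 2
f 18 2 3
f 20 19 23
f 20 23 21
f 21 23 24
f 21 24 22
f 23 19 25
f 23 25 24
f 24 25 26
f 24 26 22
f 25 19 27
f 25 27 26
f 26 27 28
f 26 28 22
f 27 19 29
f 27 29 28
f 28 29 30
f 28 30 22
f 29 19 31
f 29 31 30
f 30 31 32
f 30 32 22
f 31 19 33
f 31 33 32
f 32 33 34
f 32 34 22
f 33 19 35
f 33 35 34
f 34 35 36
f 34 36 22
f 35 19 37
f 35 37 36
f 36 37 38
f 36 38 22
f 37 19 20
f 37 20 38
f 38 20 21
f 38 21 22



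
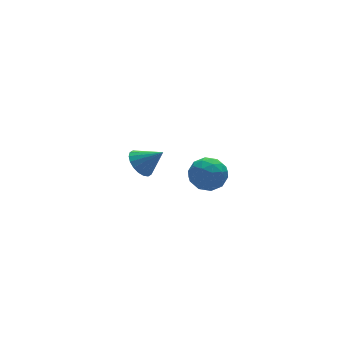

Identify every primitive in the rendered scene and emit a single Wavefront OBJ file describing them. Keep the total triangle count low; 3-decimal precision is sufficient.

v -1.183 4.159 -2.946
v -0.537 4.709 -3.215
v -0.237 3.521 -1.974
v -0.706 4.91 -2.919
v -0.969 4.962 -2.628
v -1.275 4.856 -2.4
v -1.563 4.611 -2.28
v -1.775 4.277 -2.292
v -1.871 3.92 -2.434
v -1.83 3.61 -2.677
v -1.661 3.409 -2.974
v -1.398 3.357 -3.265
v -1.092 3.463 -3.493
v -0.804 3.707 -3.612
v -0.591 4.041 -3.6
v -0.496 4.399 -3.458
v -1.32 -2.032 1.156
v -0.709 -1.301 0.823
v -0.591 -3.099 0.157
v 0.02 -2.368 -0.176
v 0.113 -2.712 0.768
v -0.338 -2.052 1.386
v -0.962 -2.348 -0.406
v -1.413 -1.688 0.212
v -0.488 -1.497 -0.143
v 0.177 -1.721 0.583
v -1.477 -2.679 0.397
v -0.812 -2.903 1.123
v -1.079 -1.573 1.077
v -0.221 -2.827 -0.097
v -0.167 -3.029 0.458
v 0.193 -2.599 0.262
v -0.86 -2.014 1.408
v -0.501 -1.585 1.212
v -0.018 -2.414 1.18
v -0.799 -2.815 -0.232
v -0.44 -2.386 -0.428
v -1.493 -1.801 0.718
v -1.133 -1.371 0.522
v -1.282 -1.986 -0.2
v -0.589 -1.258 0.314
v -0.161 -1.885 -0.274
v -0.738 -1.873 -0.408
v -1.003 -1.486 -0.046
v -0.199 -1.39 0.74
v 0.23 -2.017 0.153
v 0.285 -2.219 0.708
v 0.02 -1.832 1.071
v -0.069 -1.505 0.173
v -1.53 -2.383 0.827
v -1.101 -3.01 0.24
v -1.32 -2.568 -0.091
v -1.585 -2.181 0.272
v -1.139 -2.515 1.254
v -0.711 -3.142 0.666
v -0.297 -2.914 1.026
v -0.562 -2.527 1.388
v -1.231 -2.895 0.807
f 2 1 4
f 2 4 3
f 4 1 5
f 4 5 3
f 5 1 6
f 5 6 3
f 6 1 7
f 6 7 3
f 7 1 8
f 7 8 3
f 8 1 9
f 8 9 3
f 9 1 10
f 9 10 3
f 10 1 11
f 10 11 3
f 11 1 12
f 11 12 3
f 12 1 13
f 12 13 3
f 13 1 14
f 13 14 3
f 14 1 15
f 14 15 3
f 15 1 16
f 15 16 3
f 16 1 2
f 16 2 3
f 17 54 33
f 54 28 57
f 33 57 22
f 54 57 33
f 17 33 29
f 33 22 34
f 29 34 18
f 33 34 29
f 17 29 38
f 29 18 39
f 38 39 24
f 29 39 38
f 17 38 50
f 38 24 53
f 50 53 27
f 38 53 50
f 17 50 54
f 50 27 58
f 54 58 28
f 50 58 54
f 18 34 45
f 34 22 48
f 45 48 26
f 34 48 45
f 22 57 35
f 57 28 56
f 35 56 21
f 57 56 35
f 28 58 55
f 58 27 51
f 55 51 19
f 58 51 55
f 27 53 52
f 53 24 40
f 52 40 23
f 53 40 52
f 24 39 44
f 39 18 41
f 44 41 25
f 39 41 44
f 20 46 32
f 46 26 47
f 32 47 21
f 46 47 32
f 20 32 30
f 32 21 31
f 30 31 19
f 32 31 30
f 20 30 37
f 30 19 36
f 37 36 23
f 30 36 37
f 20 37 42
f 37 23 43
f 42 43 25
f 37 43 42
f 20 42 46
f 42 25 49
f 46 49 26
f 42 49 46
f 21 47 35
f 47 26 48
f 35 48 22
f 47 48 35
f 19 31 55
f 31 21 56
f 55 56 28
f 31 56 55
f 23 36 52
f 36 19 51
f 52 51 27
f 36 51 52
f 25 43 44
f 43 23 40
f 44 40 24
f 43 40 44
f 26 49 45
f 49 25 41
f 45 41 18
f 49 41 45



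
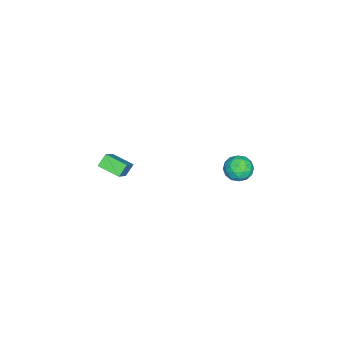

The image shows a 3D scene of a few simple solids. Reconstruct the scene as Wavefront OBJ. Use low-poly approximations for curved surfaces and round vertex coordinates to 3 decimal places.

v 3.638 4.112 3.754
v 4.191 3.876 3.166
v 2.669 3.384 3.134
v 3.222 3.148 2.546
v 3.298 2.863 3.334
v 3.897 3.313 3.717
v 2.963 3.947 2.583
v 3.562 4.397 2.966
v 3.774 3.774 2.442
v 3.981 3.104 2.906
v 2.879 4.156 3.394
v 3.086 3.486 3.858
v 3.999 4.058 3.514
v 2.861 3.202 2.786
v 2.905 3.034 3.249
v 3.23 2.896 2.903
v 3.827 3.727 3.838
v 4.152 3.588 3.492
v 3.627 2.992 3.591
v 2.708 3.672 2.808
v 3.033 3.533 2.462
v 3.63 4.364 3.397
v 3.955 4.226 3.051
v 3.233 4.268 2.709
v 4.08 3.859 2.743
v 3.51 3.432 2.379
v 3.358 3.901 2.401
v 3.71 4.166 2.626
v 4.201 3.465 3.016
v 3.632 3.037 2.652
v 3.677 2.87 3.115
v 4.028 3.134 3.34
v 3.956 3.406 2.591
v 3.228 4.223 3.648
v 2.659 3.795 3.284
v 2.832 4.126 2.96
v 3.183 4.39 3.185
v 3.35 3.828 3.921
v 2.78 3.401 3.557
v 3.15 3.094 3.674
v 3.502 3.359 3.899
v 2.904 3.854 3.709
v 1.42 -4.472 -1.018
v 0.852 -4.217 -0.454
v 1.628 -3.209 -1.38
v 1.06 -2.954 -0.816
v 2.94 -4.306 0.436
v 2.372 -4.051 1
v 3.148 -3.043 0.074
v 2.58 -2.788 0.638
f 1 38 17
f 38 12 41
f 17 41 6
f 38 41 17
f 1 17 13
f 17 6 18
f 13 18 2
f 17 18 13
f 1 13 22
f 13 2 23
f 22 23 8
f 13 23 22
f 1 22 34
f 22 8 37
f 34 37 11
f 22 37 34
f 1 34 38
f 34 11 42
f 38 42 12
f 34 42 38
f 2 18 29
f 18 6 32
f 29 32 10
f 18 32 29
f 6 41 19
f 41 12 40
f 19 40 5
f 41 40 19
f 12 42 39
f 42 11 35
f 39 35 3
f 42 35 39
f 11 37 36
f 37 8 24
f 36 24 7
f 37 24 36
f 8 23 28
f 23 2 25
f 28 25 9
f 23 25 28
f 4 30 16
f 30 10 31
f 16 31 5
f 30 31 16
f 4 16 14
f 16 5 15
f 14 15 3
f 16 15 14
f 4 14 21
f 14 3 20
f 21 20 7
f 14 20 21
f 4 21 26
f 21 7 27
f 26 27 9
f 21 27 26
f 4 26 30
f 26 9 33
f 30 33 10
f 26 33 30
f 5 31 19
f 31 10 32
f 19 32 6
f 31 32 19
f 3 15 39
f 15 5 40
f 39 40 12
f 15 40 39
f 7 20 36
f 20 3 35
f 36 35 11
f 20 35 36
f 9 27 28
f 27 7 24
f 28 24 8
f 27 24 28
f 10 33 29
f 33 9 25
f 29 25 2
f 33 25 29
f 44 46 43
f 47 44 43
f 43 46 45
f 45 47 43
f 44 50 46
f 48 44 47
f 48 50 44
f 46 50 45
f 49 47 45
f 45 50 49
f 49 48 47
f 50 48 49



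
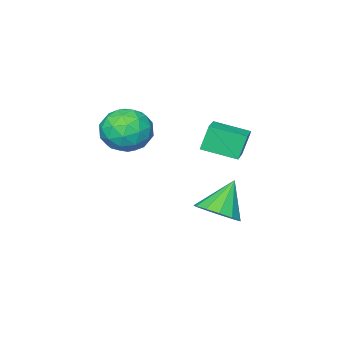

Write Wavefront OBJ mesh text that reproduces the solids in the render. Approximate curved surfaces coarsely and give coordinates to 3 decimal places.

v -2.953 -0.071 -4.319
v -2.163 -0.452 -3.761
v -4.067 -0.269 -2.881
v -2.159 0.128 -3.677
v -2.408 0.645 -3.798
v -2.829 0.935 -4.084
v -3.29 0.906 -4.445
v -3.644 0.566 -4.766
v -3.779 0.025 -4.945
v -3.651 -0.547 -4.925
v -3.303 -0.967 -4.714
v -2.843 -1.103 -4.377
v -2.418 -0.911 -4.021
v -3.172 -1.12 -0.802
v -3.582 -1.048 0.377
v -4.07 0.147 -1.191
v -4.479 0.218 -0.012
v -2.321 -0.438 -0.548
v -2.73 -0.367 0.631
v -3.218 0.828 -0.937
v -3.628 0.9 0.242
v -0.155 -1.035 0.555
v 0.869 -1.493 0.273
v -0.769 -2.727 1.067
v 0.255 -3.185 0.785
v 0.168 -2.481 1.699
v 0.548 -1.436 1.382
v -0.448 -2.784 -0.042
v -0.068 -1.739 -0.359
v 0.688 -2.574 -0.097
v 1.069 -2.386 0.979
v -0.969 -1.834 0.361
v -0.588 -1.646 1.437
v 0.411 -1.115 0.369
v -0.311 -3.105 0.971
v -0.362 -2.691 1.508
v 0.24 -2.96 1.342
v 0.222 -1.082 1.021
v 0.824 -1.351 0.855
v 0.412 -1.932 1.693
v -0.724 -2.869 0.485
v -0.122 -3.138 0.319
v -0.14 -1.26 -0.002
v 0.462 -1.529 -0.168
v -0.312 -2.288 -0.353
v 0.907 -2.02 -0.014
v 0.545 -3.014 0.287
v 0.132 -2.779 -0.199
v 0.356 -2.164 -0.385
v 1.13 -1.91 0.618
v 0.769 -2.904 0.919
v 0.718 -2.491 1.456
v 0.941 -1.876 1.27
v 1.024 -2.545 0.401
v -0.669 -1.316 0.421
v -1.03 -2.31 0.722
v -0.841 -2.344 0.07
v -0.618 -1.729 -0.116
v -0.445 -1.206 1.053
v -0.807 -2.2 1.354
v -0.256 -2.056 1.725
v -0.032 -1.441 1.539
v -0.924 -1.675 0.939
f 2 1 4
f 2 4 3
f 4 1 5
f 4 5 3
f 5 1 6
f 5 6 3
f 6 1 7
f 6 7 3
f 7 1 8
f 7 8 3
f 8 1 9
f 8 9 3
f 9 1 10
f 9 10 3
f 10 1 11
f 10 11 3
f 11 1 12
f 11 12 3
f 12 1 13
f 12 13 3
f 13 1 2
f 13 2 3
f 15 17 14
f 18 15 14
f 14 17 16
f 16 18 14
f 15 21 17
f 19 15 18
f 19 21 15
f 17 21 16
f 20 18 16
f 16 21 20
f 20 19 18
f 21 19 20
f 22 59 38
f 59 33 62
f 38 62 27
f 59 62 38
f 22 38 34
f 38 27 39
f 34 39 23
f 38 39 34
f 22 34 43
f 34 23 44
f 43 44 29
f 34 44 43
f 22 43 55
f 43 29 58
f 55 58 32
f 43 58 55
f 22 55 59
f 55 32 63
f 59 63 33
f 55 63 59
f 23 39 50
f 39 27 53
f 50 53 31
f 39 53 50
f 27 62 40
f 62 33 61
f 40 61 26
f 62 61 40
f 33 63 60
f 63 32 56
f 60 56 24
f 63 56 60
f 32 58 57
f 58 29 45
f 57 45 28
f 58 45 57
f 29 44 49
f 44 23 46
f 49 46 30
f 44 46 49
f 25 51 37
f 51 31 52
f 37 52 26
f 51 52 37
f 25 37 35
f 37 26 36
f 35 36 24
f 37 36 35
f 25 35 42
f 35 24 41
f 42 41 28
f 35 41 42
f 25 42 47
f 42 28 48
f 47 48 30
f 42 48 47
f 25 47 51
f 47 30 54
f 51 54 31
f 47 54 51
f 26 52 40
f 52 31 53
f 40 53 27
f 52 53 40
f 24 36 60
f 36 26 61
f 60 61 33
f 36 61 60
f 28 41 57
f 41 24 56
f 57 56 32
f 41 56 57
f 30 48 49
f 48 28 45
f 49 45 29
f 48 45 49
f 31 54 50
f 54 30 46
f 50 46 23
f 54 46 50



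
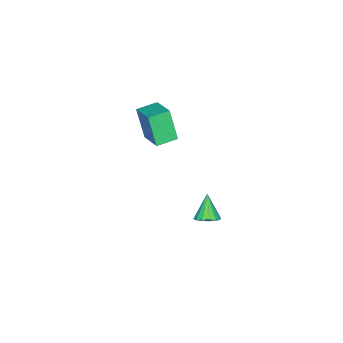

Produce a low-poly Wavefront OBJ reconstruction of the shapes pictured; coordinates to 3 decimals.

v 1.746 0.965 -3.058
v 2.313 1.014 -2.687
v 1.014 0.535 -1.882
v 2.163 1.331 -2.664
v 1.9 1.55 -2.747
v 1.596 1.613 -2.914
v 1.332 1.502 -3.118
v 1.179 1.247 -3.307
v 1.178 0.917 -3.429
v 1.329 0.6 -3.451
v 1.591 0.38 -3.368
v 1.895 0.318 -3.202
v 2.159 0.429 -2.997
v 2.312 0.684 -2.809
v 1.286 -1.678 2.41
v 1.006 -2.308 4.061
v 2.071 -0.511 2.988
v 1.791 -1.142 4.64
v 2.229 -2.278 2.34
v 1.949 -2.909 3.992
v 3.014 -1.112 2.919
v 2.734 -1.742 4.57
f 2 1 4
f 2 4 3
f 4 1 5
f 4 5 3
f 5 1 6
f 5 6 3
f 6 1 7
f 6 7 3
f 7 1 8
f 7 8 3
f 8 1 9
f 8 9 3
f 9 1 10
f 9 10 3
f 10 1 11
f 10 11 3
f 11 1 12
f 11 12 3
f 12 1 13
f 12 13 3
f 13 1 14
f 13 14 3
f 14 1 2
f 14 2 3
f 16 18 15
f 19 16 15
f 15 18 17
f 17 19 15
f 16 22 18
f 20 16 19
f 20 22 16
f 18 22 17
f 21 19 17
f 17 22 21
f 21 20 19
f 22 20 21



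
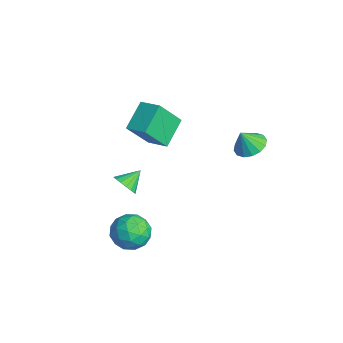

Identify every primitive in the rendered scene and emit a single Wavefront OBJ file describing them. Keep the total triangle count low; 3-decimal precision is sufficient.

v -0.509 -3.094 -0.372
v -0.007 -2.662 -0.784
v -0.831 -2.086 0.292
v -0.325 -2.636 -0.977
v -0.686 -2.716 -1.031
v -1.006 -2.882 -0.935
v -1.212 -3.097 -0.709
v -1.257 -3.311 -0.407
v -1.13 -3.475 -0.096
v -0.861 -3.552 0.151
v -0.512 -3.524 0.278
v -0.161 -3.398 0.256
v 0.11 -3.201 0.091
v 0.239 -2.981 -0.181
v 0.197 -2.786 -0.497
v -2.664 -2.231 2.319
v -3.713 -1.054 3.325
v -2.899 -0.94 0.565
v -3.948 0.237 1.572
v -1.572 -1.557 2.668
v -2.621 -0.38 3.675
v -1.807 -0.266 0.915
v -2.856 0.911 1.921
v 1.085 -2.923 -1.489
v 1.497 -2.426 -2.449
v 1.763 -4.574 -2.051
v 2.175 -4.077 -3.011
v 2.645 -3.829 -1.984
v 2.226 -2.808 -1.636
v 1.034 -4.192 -2.864
v 0.615 -3.171 -2.516
v 1.465 -3.21 -3.298
v 2.461 -2.986 -2.755
v 0.799 -4.014 -1.745
v 1.795 -3.79 -1.202
v 1.231 -2.53 -1.919
v 2.029 -4.47 -2.581
v 2.305 -4.324 -1.977
v 2.547 -4.032 -2.541
v 1.66 -2.754 -1.442
v 1.902 -2.462 -2.006
v 2.577 -3.287 -1.733
v 1.358 -4.538 -2.494
v 1.6 -4.246 -3.058
v 0.713 -2.968 -1.959
v 0.955 -2.676 -2.523
v 0.683 -3.713 -2.767
v 1.455 -2.699 -2.983
v 1.854 -3.669 -3.314
v 1.183 -3.736 -3.227
v 0.936 -3.137 -3.023
v 2.04 -2.567 -2.664
v 2.439 -3.537 -2.994
v 2.716 -3.391 -2.39
v 2.469 -2.792 -2.186
v 2.022 -3.028 -3.163
v 0.821 -3.463 -1.506
v 1.22 -4.433 -1.836
v 0.791 -4.208 -2.314
v 0.544 -3.609 -2.11
v 1.406 -3.331 -1.186
v 1.805 -4.301 -1.517
v 2.324 -3.863 -1.477
v 2.077 -3.264 -1.273
v 1.238 -3.972 -1.337
v 0.822 3.341 2.113
v 1.492 3.918 2.433
v 0.758 2.799 3.227
v 1.073 4.15 2.521
v 0.587 4.164 2.5
v 0.164 3.958 2.375
v -0.082 3.587 2.18
v -0.086 3.149 1.967
v 0.153 2.763 1.793
v 0.572 2.532 1.705
v 1.058 2.517 1.726
v 1.481 2.723 1.851
v 1.727 3.095 2.046
v 1.731 3.532 2.259
f 2 1 4
f 2 4 3
f 4 1 5
f 4 5 3
f 5 1 6
f 5 6 3
f 6 1 7
f 6 7 3
f 7 1 8
f 7 8 3
f 8 1 9
f 8 9 3
f 9 1 10
f 9 10 3
f 10 1 11
f 10 11 3
f 11 1 12
f 11 12 3
f 12 1 13
f 12 13 3
f 13 1 14
f 13 14 3
f 14 1 15
f 14 15 3
f 15 1 2
f 15 2 3
f 17 19 16
f 20 17 16
f 16 19 18
f 18 20 16
f 17 23 19
f 21 17 20
f 21 23 17
f 19 23 18
f 22 20 18
f 18 23 22
f 22 21 20
f 23 21 22
f 24 61 40
f 61 35 64
f 40 64 29
f 61 64 40
f 24 40 36
f 40 29 41
f 36 41 25
f 40 41 36
f 24 36 45
f 36 25 46
f 45 46 31
f 36 46 45
f 24 45 57
f 45 31 60
f 57 60 34
f 45 60 57
f 24 57 61
f 57 34 65
f 61 65 35
f 57 65 61
f 25 41 52
f 41 29 55
f 52 55 33
f 41 55 52
f 29 64 42
f 64 35 63
f 42 63 28
f 64 63 42
f 35 65 62
f 65 34 58
f 62 58 26
f 65 58 62
f 34 60 59
f 60 31 47
f 59 47 30
f 60 47 59
f 31 46 51
f 46 25 48
f 51 48 32
f 46 48 51
f 27 53 39
f 53 33 54
f 39 54 28
f 53 54 39
f 27 39 37
f 39 28 38
f 37 38 26
f 39 38 37
f 27 37 44
f 37 26 43
f 44 43 30
f 37 43 44
f 27 44 49
f 44 30 50
f 49 50 32
f 44 50 49
f 27 49 53
f 49 32 56
f 53 56 33
f 49 56 53
f 28 54 42
f 54 33 55
f 42 55 29
f 54 55 42
f 26 38 62
f 38 28 63
f 62 63 35
f 38 63 62
f 30 43 59
f 43 26 58
f 59 58 34
f 43 58 59
f 32 50 51
f 50 30 47
f 51 47 31
f 50 47 51
f 33 56 52
f 56 32 48
f 52 48 25
f 56 48 52
f 67 66 69
f 67 69 68
f 69 66 70
f 69 70 68
f 70 66 71
f 70 71 68
f 71 66 72
f 71 72 68
f 72 66 73
f 72 73 68
f 73 66 74
f 73 74 68
f 74 66 75
f 74 75 68
f 75 66 76
f 75 76 68
f 76 66 77
f 76 77 68
f 77 66 78
f 77 78 68
f 78 66 79
f 78 79 68
f 79 66 67
f 79 67 68



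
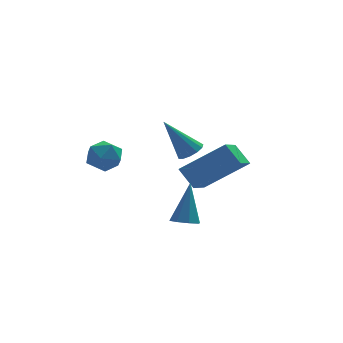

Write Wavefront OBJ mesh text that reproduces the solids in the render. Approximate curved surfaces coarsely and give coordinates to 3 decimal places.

v -3.28 1.482 -0.324
v -2.844 0.995 0.098
v -4.236 0.665 -0.278
v -3.8 0.178 0.144
v -4.043 0.849 0.453
v -3.452 1.355 0.424
v -3.628 0.305 -0.604
v -3.037 0.811 -0.633
v -3.059 0.268 -0.075
v -3.315 0.604 0.578
v -3.765 1.056 -0.758
v -4.021 1.392 -0.105
v -0.698 -0.656 0.554
v -0.265 -0.389 0.761
v -1.602 -0.304 1.986
v -0.431 -0.178 0.605
v -0.681 -0.12 0.433
v -0.937 -0.232 0.299
v -1.118 -0.478 0.245
v -1.165 -0.781 0.29
v -1.064 -1.044 0.419
v -0.847 -1.184 0.59
v -0.582 -1.157 0.75
v -0.355 -0.97 0.847
v -0.237 -0.684 0.852
v -1.332 -2.311 -2.088
v -0.967 -1.965 -2.334
v -0.948 -1.609 -0.532
v -1.361 -1.798 -2.312
v -1.738 -1.932 -2.159
v -1.878 -2.287 -1.964
v -1.698 -2.656 -1.842
v -1.304 -2.823 -1.864
v -0.926 -2.69 -2.017
v -0.787 -2.335 -2.212
v -0.297 1.028 -1.291
v -1.045 -0.277 -0.52
v 1.37 0.772 -0.107
v 0.622 -0.532 0.664
v 0.098 0.392 -1.984
v -0.65 -0.912 -1.213
v 1.765 0.137 -0.8
v 1.017 -1.168 -0.029
f 1 12 6
f 1 6 2
f 1 2 8
f 1 8 11
f 1 11 12
f 2 6 10
f 6 12 5
f 12 11 3
f 11 8 7
f 8 2 9
f 4 10 5
f 4 5 3
f 4 3 7
f 4 7 9
f 4 9 10
f 5 10 6
f 3 5 12
f 7 3 11
f 9 7 8
f 10 9 2
f 14 13 16
f 14 16 15
f 16 13 17
f 16 17 15
f 17 13 18
f 17 18 15
f 18 13 19
f 18 19 15
f 19 13 20
f 19 20 15
f 20 13 21
f 20 21 15
f 21 13 22
f 21 22 15
f 22 13 23
f 22 23 15
f 23 13 24
f 23 24 15
f 24 13 25
f 24 25 15
f 25 13 14
f 25 14 15
f 27 26 29
f 27 29 28
f 29 26 30
f 29 30 28
f 30 26 31
f 30 31 28
f 31 26 32
f 31 32 28
f 32 26 33
f 32 33 28
f 33 26 34
f 33 34 28
f 34 26 35
f 34 35 28
f 35 26 27
f 35 27 28
f 37 39 36
f 40 37 36
f 36 39 38
f 38 40 36
f 37 43 39
f 41 37 40
f 41 43 37
f 39 43 38
f 42 40 38
f 38 43 42
f 42 41 40
f 43 41 42



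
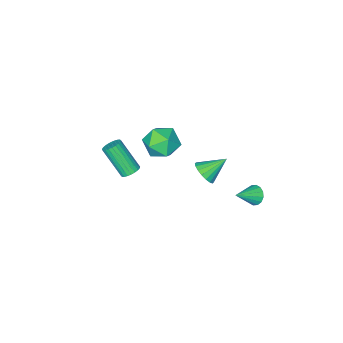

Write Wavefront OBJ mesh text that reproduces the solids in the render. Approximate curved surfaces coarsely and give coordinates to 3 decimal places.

v 0.222 2.387 1.163
v 0.738 2.786 1.626
v -0.942 2.853 2.057
v 0.647 3.029 1.382
v 0.472 3.144 1.094
v 0.247 3.11 0.82
v 0.018 2.932 0.614
v -0.171 2.647 0.516
v -0.283 2.31 0.547
v -0.294 1.989 0.699
v -0.203 1.746 0.943
v -0.028 1.631 1.231
v 0.196 1.665 1.505
v 0.426 1.842 1.711
v 0.615 2.128 1.809
v 0.726 2.465 1.779
v -2.615 -3.024 -2.382
v -1.785 -3.189 -1.504
v -1.995 -4.671 -3.276
v -1.165 -4.836 -2.398
v -2.352 -4.966 -2.148
v -2.735 -3.949 -1.595
v -1.045 -3.911 -3.185
v -1.428 -2.894 -2.632
v -0.815 -3.737 -2
v -1.622 -4.389 -1.359
v -2.158 -3.471 -3.421
v -2.965 -4.123 -2.78
v -2.354 3.618 -1.584
v -2.1 3.228 -2.052
v -1.046 3.522 -0.796
v -2.019 3.546 -2.148
v -2.028 3.883 -2.093
v -2.124 4.149 -1.901
v -2.281 4.273 -1.625
v -2.459 4.221 -1.337
v -2.608 4.008 -1.116
v -2.689 3.69 -1.02
v -2.68 3.353 -1.075
v -2.584 3.087 -1.267
v -2.426 2.963 -1.543
v -2.249 3.015 -1.831
v 1.943 -1.863 -1.022
v 2.312 -2.203 -1.352
v 2.645 -3.457 0.312
v 2.277 -3.117 0.642
v 2.461 -2.046 -1.263
v 2.795 -3.3 0.401
v 2.532 -1.861 -1.138
v 2.865 -3.115 0.526
v 2.513 -1.677 -0.996
v 2.846 -2.93 0.668
v 2.407 -1.52 -0.857
v 2.741 -2.774 0.807
v 2.231 -1.416 -0.743
v 2.564 -2.67 0.921
v 2.011 -1.381 -0.672
v 2.344 -2.634 0.992
v 1.781 -1.418 -0.654
v 2.114 -2.672 1.01
v 1.575 -1.523 -0.692
v 1.908 -2.777 0.972
v 1.425 -1.68 -0.781
v 1.759 -2.934 0.883
v 1.355 -1.865 -0.906
v 1.688 -3.119 0.758
v 1.374 -2.05 -1.048
v 1.707 -3.303 0.616
v 1.479 -2.206 -1.187
v 1.813 -3.46 0.477
v 1.656 -2.31 -1.301
v 1.989 -3.564 0.363
v 1.876 -2.346 -1.372
v 2.209 -3.599 0.292
v 2.106 -2.308 -1.39
v 2.439 -3.562 0.274
f 2 1 4
f 2 4 3
f 4 1 5
f 4 5 3
f 5 1 6
f 5 6 3
f 6 1 7
f 6 7 3
f 7 1 8
f 7 8 3
f 8 1 9
f 8 9 3
f 9 1 10
f 9 10 3
f 10 1 11
f 10 11 3
f 11 1 12
f 11 12 3
f 12 1 13
f 12 13 3
f 13 1 14
f 13 14 3
f 14 1 15
f 14 15 3
f 15 1 16
f 15 16 3
f 16 1 2
f 16 2 3
f 17 28 22
f 17 22 18
f 17 18 24
f 17 24 27
f 17 27 28
f 18 22 26
f 22 28 21
f 28 27 19
f 27 24 23
f 24 18 25
f 20 26 21
f 20 21 19
f 20 19 23
f 20 23 25
f 20 25 26
f 21 26 22
f 19 21 28
f 23 19 27
f 25 23 24
f 26 25 18
f 30 29 32
f 30 32 31
f 32 29 33
f 32 33 31
f 33 29 34
f 33 34 31
f 34 29 35
f 34 35 31
f 35 29 36
f 35 36 31
f 36 29 37
f 36 37 31
f 37 29 38
f 37 38 31
f 38 29 39
f 38 39 31
f 39 29 40
f 39 40 31
f 40 29 41
f 40 41 31
f 41 29 42
f 41 42 31
f 42 29 30
f 42 30 31
f 44 43 47
f 44 47 45
f 45 47 48
f 45 48 46
f 47 43 49
f 47 49 48
f 48 49 50
f 48 50 46
f 49 43 51
f 49 51 50
f 50 51 52
f 50 52 46
f 51 43 53
f 51 53 52
f 52 53 54
f 52 54 46
f 53 43 55
f 53 55 54
f 54 55 56
f 54 56 46
f 55 43 57
f 55 57 56
f 56 57 58
f 56 58 46
f 57 43 59
f 57 59 58
f 58 59 60
f 58 60 46
f 59 43 61
f 59 61 60
f 60 61 62
f 60 62 46
f 61 43 63
f 61 63 62
f 62 63 64
f 62 64 46
f 63 43 65
f 63 65 64
f 64 65 66
f 64 66 46
f 65 43 67
f 65 67 66
f 66 67 68
f 66 68 46
f 67 43 69
f 67 69 68
f 68 69 70
f 68 70 46
f 69 43 71
f 69 71 70
f 70 71 72
f 70 72 46
f 71 43 73
f 71 73 72
f 72 73 74
f 72 74 46
f 73 43 75
f 73 75 74
f 74 75 76
f 74 76 46
f 75 43 44
f 75 44 76
f 76 44 45
f 76 45 46



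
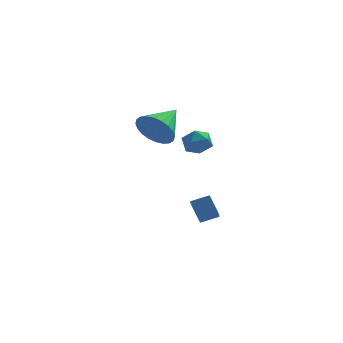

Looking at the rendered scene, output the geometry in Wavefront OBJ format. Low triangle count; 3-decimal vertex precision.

v 2.728 -1.132 0.322
v 2.731 -2.772 1.395
v 3.575 -0.934 0.622
v 3.578 -2.574 1.695
v 3.142 -1.666 -0.495
v 3.145 -3.306 0.578
v 3.989 -1.468 -0.195
v 3.992 -3.108 0.878
v 2.217 0.293 3.861
v 2.683 0.908 3.961
v 3.157 -0.328 3.299
v 3.623 0.287 3.399
v 3.393 -0.13 4.014
v 2.812 0.254 4.361
v 3.028 0.326 2.899
v 2.447 0.71 3.246
v 3.184 0.929 3.366
v 3.41 0.647 4.055
v 2.43 -0.067 3.205
v 2.656 -0.349 3.894
v 0.867 2.751 3.224
v 1.21 2.177 4.06
v 1.773 4.269 3.896
v 1.518 2.114 3.786
v 1.728 2.148 3.426
v 1.806 2.274 3.036
v 1.742 2.473 2.674
v 1.544 2.714 2.397
v 1.244 2.96 2.245
v 0.886 3.175 2.242
v 0.525 3.326 2.389
v 0.216 3.388 2.663
v 0.007 3.354 3.022
v -0.072 3.229 3.413
v -0.007 3.03 3.774
v 0.19 2.789 4.052
v 0.491 2.543 4.204
v 0.849 2.328 4.207
f 2 4 1
f 5 2 1
f 1 4 3
f 3 5 1
f 2 8 4
f 6 2 5
f 6 8 2
f 4 8 3
f 7 5 3
f 3 8 7
f 7 6 5
f 8 6 7
f 9 20 14
f 9 14 10
f 9 10 16
f 9 16 19
f 9 19 20
f 10 14 18
f 14 20 13
f 20 19 11
f 19 16 15
f 16 10 17
f 12 18 13
f 12 13 11
f 12 11 15
f 12 15 17
f 12 17 18
f 13 18 14
f 11 13 20
f 15 11 19
f 17 15 16
f 18 17 10
f 22 21 24
f 22 24 23
f 24 21 25
f 24 25 23
f 25 21 26
f 25 26 23
f 26 21 27
f 26 27 23
f 27 21 28
f 27 28 23
f 28 21 29
f 28 29 23
f 29 21 30
f 29 30 23
f 30 21 31
f 30 31 23
f 31 21 32
f 31 32 23
f 32 21 33
f 32 33 23
f 33 21 34
f 33 34 23
f 34 21 35
f 34 35 23
f 35 21 36
f 35 36 23
f 36 21 37
f 36 37 23
f 37 21 38
f 37 38 23
f 38 21 22
f 38 22 23



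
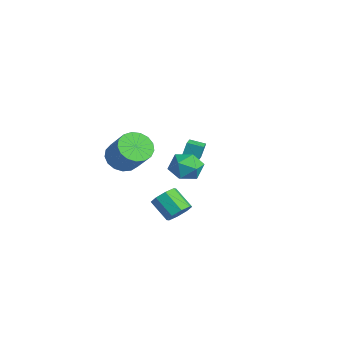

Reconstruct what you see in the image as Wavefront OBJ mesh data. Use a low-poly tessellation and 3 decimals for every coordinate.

v 1.633 -1.205 -1.454
v 2.047 -1.803 -1.233
v 1.041 -2.192 -0.404
v 0.627 -1.595 -0.626
v 2.138 -1.334 -0.901
v 1.133 -1.723 -0.073
v 1.934 -0.789 -0.894
v 0.928 -1.178 -0.065
v 1.553 -0.489 -1.215
v 0.547 -0.878 -0.386
v 1.219 -0.608 -1.676
v 0.213 -0.997 -0.847
v 1.127 -1.077 -2.007
v 0.122 -1.466 -1.179
v 1.332 -1.622 -2.015
v 0.326 -2.011 -1.186
v 1.713 -1.922 -1.694
v 0.707 -2.311 -0.865
v -0.828 -3.11 1.719
v -0.149 -3.411 1.127
v 1.067 -3.232 2.429
v 0.388 -2.93 3.021
v -0.152 -2.96 1.068
v 1.063 -2.781 2.37
v -0.31 -2.544 1.158
v 0.905 -2.364 2.46
v -0.587 -2.257 1.377
v 0.628 -2.077 2.679
v -0.919 -2.165 1.674
v 0.296 -1.986 2.976
v -1.23 -2.29 1.981
v -0.014 -2.111 3.283
v -1.449 -2.603 2.229
v -0.233 -2.423 3.531
v -1.525 -3.031 2.359
v -0.31 -2.852 3.661
v -1.442 -3.478 2.343
v -0.227 -3.299 3.645
v -1.218 -3.84 2.184
v -0.003 -3.661 3.486
v -0.905 -4.035 1.918
v 0.311 -3.856 3.22
v -0.574 -4.018 1.607
v 0.642 -3.839 2.909
v -0.301 -3.793 1.321
v 0.914 -3.614 2.623
v 2.991 -1.101 2.327
v 3.586 -0.829 2.981
v 3.094 -2.511 2.819
v 3.689 -2.239 3.473
v 2.801 -1.984 3.521
v 2.738 -1.112 3.217
v 3.942 -2.228 2.583
v 3.879 -1.356 2.279
v 4.174 -1.526 3.139
v 3.469 -1.375 3.719
v 3.211 -1.965 2.081
v 2.506 -1.814 2.661
v -3.962 1.706 -0.823
v -4.065 2.038 0.029
v -3.429 2.401 -1.03
v -3.532 2.733 -0.178
v -3.108 1.147 -0.502
v -3.211 1.479 0.35
v -2.575 1.842 -0.709
v -2.678 2.174 0.143
f 2 1 5
f 2 5 3
f 3 5 6
f 3 6 4
f 5 1 7
f 5 7 6
f 6 7 8
f 6 8 4
f 7 1 9
f 7 9 8
f 8 9 10
f 8 10 4
f 9 1 11
f 9 11 10
f 10 11 12
f 10 12 4
f 11 1 13
f 11 13 12
f 12 13 14
f 12 14 4
f 13 1 15
f 13 15 14
f 14 15 16
f 14 16 4
f 15 1 17
f 15 17 16
f 16 17 18
f 16 18 4
f 17 1 2
f 17 2 18
f 18 2 3
f 18 3 4
f 20 19 23
f 20 23 21
f 21 23 24
f 21 24 22
f 23 19 25
f 23 25 24
f 24 25 26
f 24 26 22
f 25 19 27
f 25 27 26
f 26 27 28
f 26 28 22
f 27 19 29
f 27 29 28
f 28 29 30
f 28 30 22
f 29 19 31
f 29 31 30
f 30 31 32
f 30 32 22
f 31 19 33
f 31 33 32
f 32 33 34
f 32 34 22
f 33 19 35
f 33 35 34
f 34 35 36
f 34 36 22
f 35 19 37
f 35 37 36
f 36 37 38
f 36 38 22
f 37 19 39
f 37 39 38
f 38 39 40
f 38 40 22
f 39 19 41
f 39 41 40
f 40 41 42
f 40 42 22
f 41 19 43
f 41 43 42
f 42 43 44
f 42 44 22
f 43 19 45
f 43 45 44
f 44 45 46
f 44 46 22
f 45 19 20
f 45 20 46
f 46 20 21
f 46 21 22
f 47 58 52
f 47 52 48
f 47 48 54
f 47 54 57
f 47 57 58
f 48 52 56
f 52 58 51
f 58 57 49
f 57 54 53
f 54 48 55
f 50 56 51
f 50 51 49
f 50 49 53
f 50 53 55
f 50 55 56
f 51 56 52
f 49 51 58
f 53 49 57
f 55 53 54
f 56 55 48
f 60 62 59
f 63 60 59
f 59 62 61
f 61 63 59
f 60 66 62
f 64 60 63
f 64 66 60
f 62 66 61
f 65 63 61
f 61 66 65
f 65 64 63
f 66 64 65



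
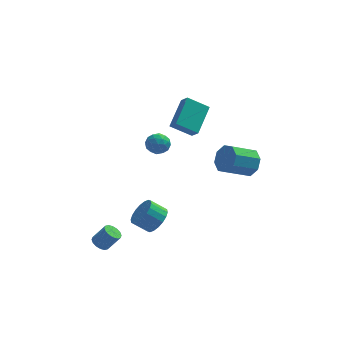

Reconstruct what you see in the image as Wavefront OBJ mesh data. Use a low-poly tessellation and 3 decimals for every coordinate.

v -3.866 -3.033 -4.188
v -3.444 -3.301 -4.502
v -2.713 -3.295 -3.526
v -3.134 -3.027 -3.212
v -3.394 -3.002 -4.542
v -2.663 -2.996 -3.565
v -3.471 -2.712 -4.486
v -2.739 -2.705 -3.51
v -3.653 -2.508 -4.351
v -2.922 -2.501 -3.375
v -3.892 -2.444 -4.172
v -3.161 -2.438 -3.196
v -4.124 -2.538 -3.998
v -3.393 -2.532 -3.021
v -4.287 -2.765 -3.874
v -3.556 -2.759 -2.898
v -4.337 -3.064 -3.835
v -3.606 -3.058 -2.858
v -4.261 -3.355 -3.89
v -3.529 -3.348 -2.914
v -4.078 -3.559 -4.025
v -3.347 -3.552 -3.049
v -3.839 -3.622 -4.204
v -3.108 -3.616 -3.228
v -3.607 -3.528 -4.379
v -2.876 -3.522 -3.402
v 0.098 1.841 2.216
v 0.444 1.356 2.765
v 0.797 3.539 3.275
v 1.143 3.055 3.824
v 1.377 1.825 1.396
v 1.723 1.341 1.945
v 2.076 3.524 2.455
v 2.422 3.039 3.004
v -0.97 4.541 -1.128
v -0.49 4.666 -0.501
v -0.63 3.294 -1.139
v -0.15 3.419 -0.512
v -0.943 3.458 -0.422
v -1.153 4.229 -0.415
v 0.033 3.731 -1.225
v -0.177 4.502 -1.218
v 0.13 4.166 -0.561
v -0.473 3.997 -0.065
v -0.647 3.963 -1.575
v -1.25 3.794 -1.079
v -0.76 4.713 -0.813
v -0.36 3.247 -0.827
v -0.826 3.27 -0.774
v -0.544 3.343 -0.405
v -1.15 4.456 -0.763
v -0.867 4.53 -0.395
v -1.134 3.819 -0.348
v -0.253 3.43 -1.245
v 0.03 3.504 -0.877
v -0.576 4.617 -1.235
v -0.294 4.69 -0.866
v 0.014 4.141 -1.292
v -0.113 4.493 -0.48
v 0.087 3.759 -0.487
v 0.194 3.943 -0.906
v 0.071 4.396 -0.902
v -0.468 4.393 -0.189
v -0.268 3.66 -0.196
v -0.734 3.683 -0.142
v -0.858 4.136 -0.138
v -0.103 4.099 -0.224
v -0.852 4.3 -1.444
v -0.652 3.567 -1.451
v -0.262 3.824 -1.502
v -0.386 4.277 -1.498
v -1.207 4.201 -1.153
v -1.007 3.467 -1.16
v -1.191 3.564 -0.738
v -1.314 4.017 -0.734
v -1.017 3.861 -1.416
v -0.65 -1.028 -3.839
v -0.087 -0.667 -3.165
v -1.006 -0.61 -2.427
v -1.57 -0.972 -3.101
v -0.227 -0.322 -3.365
v -1.146 -0.265 -2.628
v -0.45 -0.117 -3.66
v -1.369 -0.06 -2.922
v -0.714 -0.093 -3.99
v -1.633 -0.036 -3.252
v -0.964 -0.253 -4.29
v -1.883 -0.196 -3.552
v -1.153 -0.568 -4.5
v -2.072 -0.511 -3.763
v -1.242 -0.973 -4.58
v -2.161 -0.916 -3.842
v -1.214 -1.39 -4.513
v -2.133 -1.333 -3.775
v -1.074 -1.735 -4.312
v -1.993 -1.678 -3.575
v -0.851 -1.94 -4.018
v -1.77 -1.883 -3.28
v -0.587 -1.964 -3.688
v -1.506 -1.907 -2.95
v -0.337 -1.804 -3.388
v -1.256 -1.747 -2.65
v -0.148 -1.489 -3.177
v -1.067 -1.432 -2.44
v -0.059 -1.084 -3.098
v -0.978 -1.027 -2.36
v 4.642 0.753 -0.218
v 5.235 0.307 0.421
v 3.812 -0.359 1.278
v 3.218 0.087 0.638
v 5.044 0.999 0.641
v 3.621 0.332 1.498
v 4.617 1.546 0.357
v 3.194 0.879 1.214
v 4.204 1.629 -0.264
v 2.781 0.963 0.593
v 4.048 1.199 -0.858
v 2.625 0.533 -0.001
v 4.239 0.508 -1.078
v 2.816 -0.159 -0.221
v 4.666 -0.039 -0.794
v 3.243 -0.706 0.063
v 5.079 -0.123 -0.173
v 3.656 -0.789 0.684
f 2 1 5
f 2 5 3
f 3 5 6
f 3 6 4
f 5 1 7
f 5 7 6
f 6 7 8
f 6 8 4
f 7 1 9
f 7 9 8
f 8 9 10
f 8 10 4
f 9 1 11
f 9 11 10
f 10 11 12
f 10 12 4
f 11 1 13
f 11 13 12
f 12 13 14
f 12 14 4
f 13 1 15
f 13 15 14
f 14 15 16
f 14 16 4
f 15 1 17
f 15 17 16
f 16 17 18
f 16 18 4
f 17 1 19
f 17 19 18
f 18 19 20
f 18 20 4
f 19 1 21
f 19 21 20
f 20 21 22
f 20 22 4
f 21 1 23
f 21 23 22
f 22 23 24
f 22 24 4
f 23 1 25
f 23 25 24
f 24 25 26
f 24 26 4
f 25 1 2
f 25 2 26
f 26 2 3
f 26 3 4
f 28 30 27
f 31 28 27
f 27 30 29
f 29 31 27
f 28 34 30
f 32 28 31
f 32 34 28
f 30 34 29
f 33 31 29
f 29 34 33
f 33 32 31
f 34 32 33
f 35 72 51
f 72 46 75
f 51 75 40
f 72 75 51
f 35 51 47
f 51 40 52
f 47 52 36
f 51 52 47
f 35 47 56
f 47 36 57
f 56 57 42
f 47 57 56
f 35 56 68
f 56 42 71
f 68 71 45
f 56 71 68
f 35 68 72
f 68 45 76
f 72 76 46
f 68 76 72
f 36 52 63
f 52 40 66
f 63 66 44
f 52 66 63
f 40 75 53
f 75 46 74
f 53 74 39
f 75 74 53
f 46 76 73
f 76 45 69
f 73 69 37
f 76 69 73
f 45 71 70
f 71 42 58
f 70 58 41
f 71 58 70
f 42 57 62
f 57 36 59
f 62 59 43
f 57 59 62
f 38 64 50
f 64 44 65
f 50 65 39
f 64 65 50
f 38 50 48
f 50 39 49
f 48 49 37
f 50 49 48
f 38 48 55
f 48 37 54
f 55 54 41
f 48 54 55
f 38 55 60
f 55 41 61
f 60 61 43
f 55 61 60
f 38 60 64
f 60 43 67
f 64 67 44
f 60 67 64
f 39 65 53
f 65 44 66
f 53 66 40
f 65 66 53
f 37 49 73
f 49 39 74
f 73 74 46
f 49 74 73
f 41 54 70
f 54 37 69
f 70 69 45
f 54 69 70
f 43 61 62
f 61 41 58
f 62 58 42
f 61 58 62
f 44 67 63
f 67 43 59
f 63 59 36
f 67 59 63
f 78 77 81
f 78 81 79
f 79 81 82
f 79 82 80
f 81 77 83
f 81 83 82
f 82 83 84
f 82 84 80
f 83 77 85
f 83 85 84
f 84 85 86
f 84 86 80
f 85 77 87
f 85 87 86
f 86 87 88
f 86 88 80
f 87 77 89
f 87 89 88
f 88 89 90
f 88 90 80
f 89 77 91
f 89 91 90
f 90 91 92
f 90 92 80
f 91 77 93
f 91 93 92
f 92 93 94
f 92 94 80
f 93 77 95
f 93 95 94
f 94 95 96
f 94 96 80
f 95 77 97
f 95 97 96
f 96 97 98
f 96 98 80
f 97 77 99
f 97 99 98
f 98 99 100
f 98 100 80
f 99 77 101
f 99 101 100
f 100 101 102
f 100 102 80
f 101 77 103
f 101 103 102
f 102 103 104
f 102 104 80
f 103 77 105
f 103 105 104
f 104 105 106
f 104 106 80
f 105 77 78
f 105 78 106
f 106 78 79
f 106 79 80
f 108 107 111
f 108 111 109
f 109 111 112
f 109 112 110
f 111 107 113
f 111 113 112
f 112 113 114
f 112 114 110
f 113 107 115
f 113 115 114
f 114 115 116
f 114 116 110
f 115 107 117
f 115 117 116
f 116 117 118
f 116 118 110
f 117 107 119
f 117 119 118
f 118 119 120
f 118 120 110
f 119 107 121
f 119 121 120
f 120 121 122
f 120 122 110
f 121 107 123
f 121 123 122
f 122 123 124
f 122 124 110
f 123 107 108
f 123 108 124
f 124 108 109
f 124 109 110

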